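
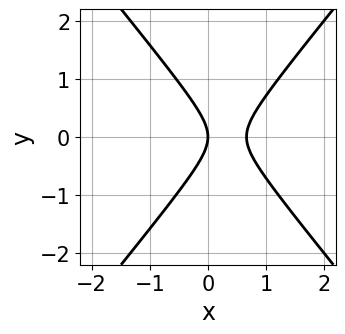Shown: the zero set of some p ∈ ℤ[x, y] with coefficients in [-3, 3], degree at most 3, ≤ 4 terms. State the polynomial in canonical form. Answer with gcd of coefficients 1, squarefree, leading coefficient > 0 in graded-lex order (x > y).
3*x^2 - 2*y^2 - 2*x

(a) Degree: a generic line meets the curve in up to 2 points, so deg p = 2.
(b) Symmetries: it's symmetric under y → −y, forcing even powers of y.
(c) From the axis intercepts and sections: it meets the x-axis at x = 0 (among the integer gridlines); it meets the y-axis at y = 0 (among the integer gridlines).
(d) The integer polynomial consistent with all of this is the stated p.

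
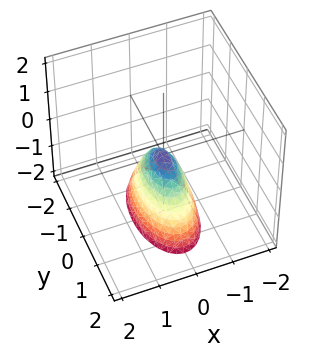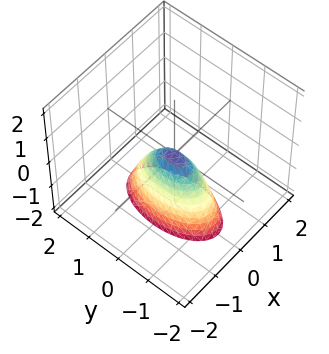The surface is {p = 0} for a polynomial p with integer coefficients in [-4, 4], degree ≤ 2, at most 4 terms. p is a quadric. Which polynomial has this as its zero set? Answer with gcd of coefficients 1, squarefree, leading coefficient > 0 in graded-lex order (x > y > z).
3*x^2 + y^2 + z

The degree is 2 — a single bowl opening along one axis; a quadric.
Symmetries: the y ↦ −y reflection is a symmetry, so y appears only in even powers; it's symmetric under x → −x, forcing even powers of x.
Reading off the gridlines: it meets the x-axis at x = 0 (among the integer gridlines); one z-axis crossing is at z = 0; one y-axis crossing is at y = 0.
Fitting integer coefficients to these (and the overall shape) gives p.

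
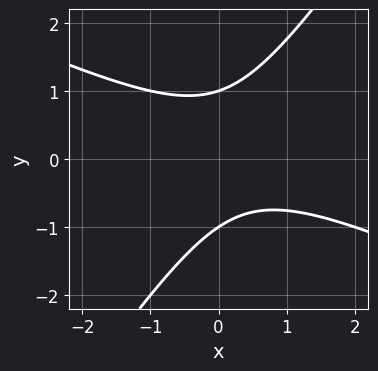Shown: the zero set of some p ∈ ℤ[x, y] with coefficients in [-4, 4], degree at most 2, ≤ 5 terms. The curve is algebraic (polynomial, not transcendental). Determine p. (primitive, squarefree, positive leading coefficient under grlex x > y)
Degree: no degree-1 curve has this shape, so deg p = 2.
Observable constraints: the curve avoids every integer x-axis point in the box; the y-axis gridline crossings are at y ∈ {-1, 1}.
Putting this together gives p.

2*x^2 + 3*x*y - 3*y^2 - x + 3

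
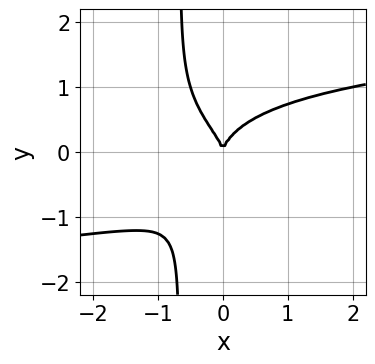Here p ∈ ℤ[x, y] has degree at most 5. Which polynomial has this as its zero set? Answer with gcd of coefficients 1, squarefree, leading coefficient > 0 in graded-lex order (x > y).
Degree: a generic line meets the curve in up to 4 points, so deg p = 4.
From the visible intercepts: it crosses the y-axis at the gridline y = 0; one x-axis crossing is at x = 0.
Matching integer coefficients to the picture gives p.

3*x*y^3 + 2*y^3 - 2*x^2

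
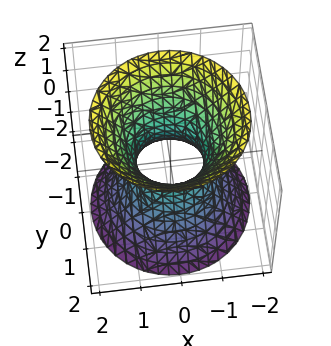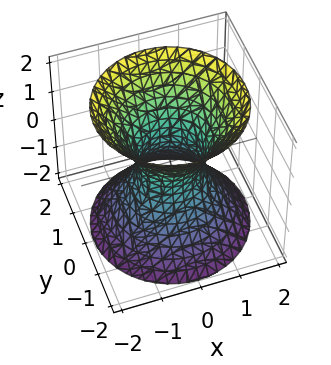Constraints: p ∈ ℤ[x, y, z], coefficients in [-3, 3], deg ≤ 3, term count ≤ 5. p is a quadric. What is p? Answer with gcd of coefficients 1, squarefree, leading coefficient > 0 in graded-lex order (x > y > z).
1. The degree is 2 — an hourglass — one-sheet hyperboloid; a quadric.
2. Symmetries: mirror symmetry z ↦ −z ⇒ only even powers of z; the z-axis is an axis of rotation, so x and y enter only as x² + y².
3. From the axis intercepts and sections: a circular section at z = 1 has radius between 1 and 2; no z-intercept at any integer in the box.
4. Matching integer coefficients to the picture gives p.

3*x^2 + 3*y^2 - 2*z^2 - 2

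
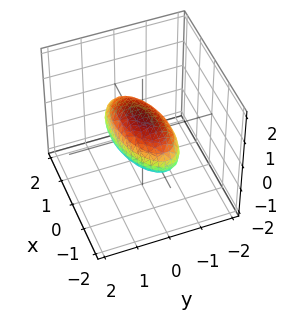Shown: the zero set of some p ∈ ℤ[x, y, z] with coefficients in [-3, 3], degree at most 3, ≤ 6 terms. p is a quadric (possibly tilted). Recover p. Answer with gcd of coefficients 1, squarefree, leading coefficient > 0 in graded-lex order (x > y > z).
x^2 - x*y + 3*y^2 + 3*z^2 - 2

First, the degree is 2 — the shape is more complex than any degree-1 surface.
Finally, putting this together gives p.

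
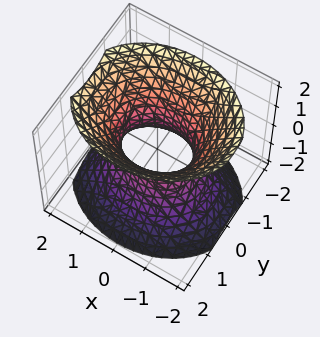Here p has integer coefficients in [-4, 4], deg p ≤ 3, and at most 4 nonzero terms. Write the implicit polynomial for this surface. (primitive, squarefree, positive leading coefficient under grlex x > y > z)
2*x^2 + 3*y^2 - 2*z^2 - 2

First, deg p = 2.
Then, symmetries: it's symmetric under x → −x, forcing even powers of x; the y ↦ −y reflection is a symmetry, so y appears only in even powers; mirror symmetry z ↦ −z ⇒ only even powers of z.
Next, against the integer gridlines: the surface avoids every integer z-axis point in the box; among the integer gridlines, it crosses the x-axis at x ∈ {-1, 1}.
Finally, assembling these constraints gives the stated polynomial.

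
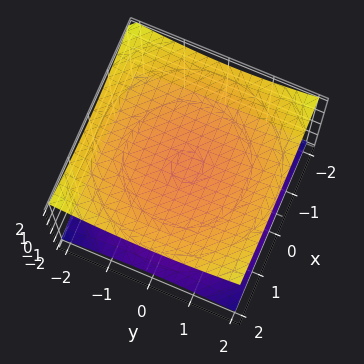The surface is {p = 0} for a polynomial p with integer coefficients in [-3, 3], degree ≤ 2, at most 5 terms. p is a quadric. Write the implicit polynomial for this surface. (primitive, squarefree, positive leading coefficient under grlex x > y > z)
x^2 + y^2 - 3*z^2 + 3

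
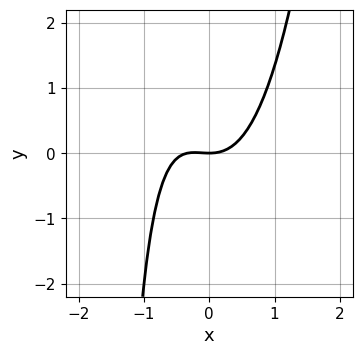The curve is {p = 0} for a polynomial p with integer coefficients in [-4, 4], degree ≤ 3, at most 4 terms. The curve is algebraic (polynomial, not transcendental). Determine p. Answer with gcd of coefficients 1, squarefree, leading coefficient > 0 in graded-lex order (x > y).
3*x^3 + x^2 - x*y - 2*y

1. The degree is 3 — no degree-2 curve has this shape.
2. Checking where it meets the axes: it meets the x-axis at x = 0 (among the integer gridlines); one y-axis crossing is at y = 0.
3. The integer polynomial consistent with all of this is the stated p.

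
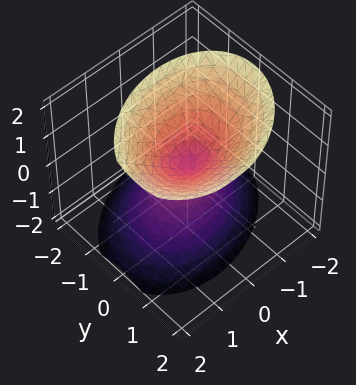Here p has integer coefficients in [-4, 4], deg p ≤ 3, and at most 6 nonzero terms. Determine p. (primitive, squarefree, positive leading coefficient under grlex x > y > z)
First, the picture has 2 separate pieces. They look like related sheets of one shape, so recover p as a whole.
Next, the degree is 2 — the shape is more complex than any degree-1 surface.
Then, from the visible intercepts: it meets the x-axis at x = 0 (among the integer gridlines); it meets the z-axis at z = 0 (among the integer gridlines).
Finally, fitting integer coefficients to these (and the overall shape) gives p.

2*x^2 - x*y + 3*y^2 - y*z - 2*z^2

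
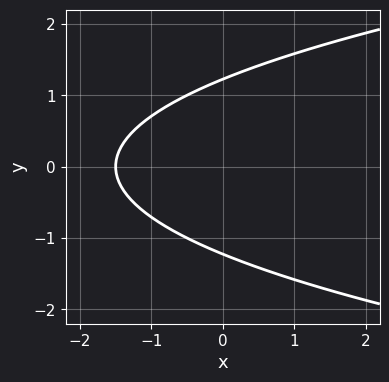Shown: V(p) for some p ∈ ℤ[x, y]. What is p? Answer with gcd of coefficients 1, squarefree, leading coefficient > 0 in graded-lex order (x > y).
First, deg p = 2.
Then, symmetries: it's symmetric under y → −y, forcing even powers of y.
Finally, these observations pin down the coefficients.

2*y^2 - 2*x - 3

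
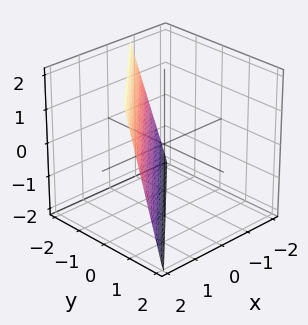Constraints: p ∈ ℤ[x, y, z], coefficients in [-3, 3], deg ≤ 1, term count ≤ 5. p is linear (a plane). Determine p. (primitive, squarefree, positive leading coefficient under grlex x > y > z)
1. The degree is 1 — every cross-section is a straight line — this is a plane.
2. Checking where it meets the axes: it crosses the z-axis at the gridline z = -2.
3. Fitting integer coefficients to these (and the overall shape) gives p.

3*x - 3*y - z - 2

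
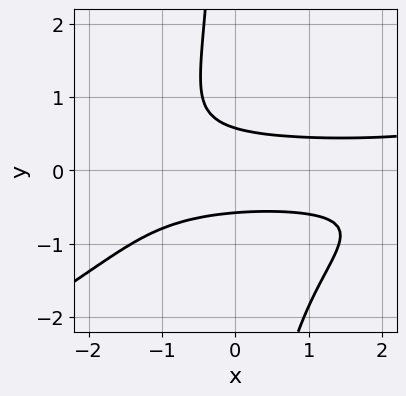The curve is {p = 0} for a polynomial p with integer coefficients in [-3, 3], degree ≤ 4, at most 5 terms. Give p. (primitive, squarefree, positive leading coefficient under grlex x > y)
First, the degree is 4 — the shape is more complex than any degree-3 curve.
Next, against the integer gridlines: it misses every integer gridline on the x-axis.
Finally, assembling these constraints gives the stated polynomial.

x^2*y^2 - 2*x*y^3 - 2*x*y^2 - 3*y^2 + 1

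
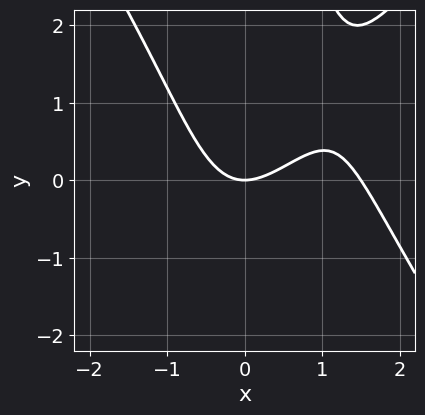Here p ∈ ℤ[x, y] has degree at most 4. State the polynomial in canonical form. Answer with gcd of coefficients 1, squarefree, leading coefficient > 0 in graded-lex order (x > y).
(a) The degree is 3 — the shape is more complex than any degree-2 curve.
(b) Checking where it meets the axes: it meets the x-axis at x = 0 (among the integer gridlines); it meets the y-axis at y = 0 (among the integer gridlines).
(c) Matching integer coefficients to the picture gives p.

2*x^3 - x*y^2 - 3*x^2 + 3*y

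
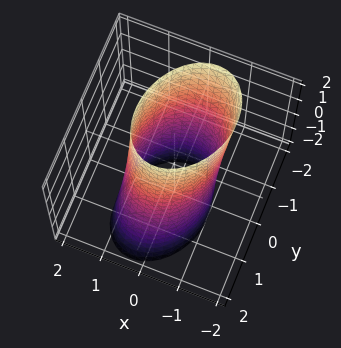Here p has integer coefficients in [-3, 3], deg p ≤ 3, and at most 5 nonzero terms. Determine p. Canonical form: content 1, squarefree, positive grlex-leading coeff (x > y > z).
3*x^2 - x*y + 2*y^2 + y*z - 3

The degree is 2 — the shape is more complex than any degree-1 surface.
From the axis intercepts and sections: it misses every integer gridline on the z-axis; among the integer gridlines, it crosses the x-axis at x ∈ {-1, 1}.
Matching integer coefficients to the picture gives p.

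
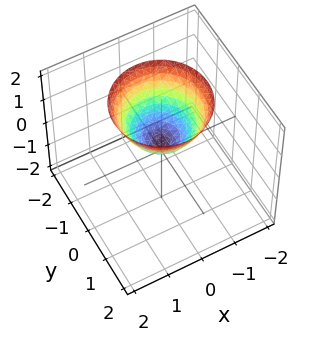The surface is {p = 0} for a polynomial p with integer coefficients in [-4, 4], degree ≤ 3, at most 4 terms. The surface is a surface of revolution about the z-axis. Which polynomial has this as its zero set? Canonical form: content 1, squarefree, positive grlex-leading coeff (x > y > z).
(a) deg p = 2. The shape is more complex than any degree-1 surface.
(b) Symmetry: the surface is invariant under rotation about z: p = q(x² + y², z).
(c) Observable constraints: the surface avoids every integer x-axis point in the box; a circular section at z = 1 has radius between 0 and 1.
(d) Assembling these constraints gives the stated polynomial.

3*x^2 + 3*y^2 - 3*z + 1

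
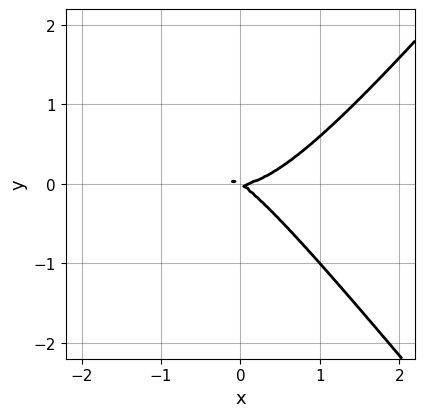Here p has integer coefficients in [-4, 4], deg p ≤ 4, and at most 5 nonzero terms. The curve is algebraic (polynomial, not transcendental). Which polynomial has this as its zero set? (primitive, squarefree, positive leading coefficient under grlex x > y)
First, the degree is 3 — the shape is more complex than any degree-2 curve.
Then, from the visible intercepts: it meets the y-axis at y = 0 (among the integer gridlines); it crosses the x-axis at the gridline x = 0.
Finally, solving for integer coefficients yields p as stated.

3*x^3 - 2*x*y^2 - 2*x*y - 3*y^2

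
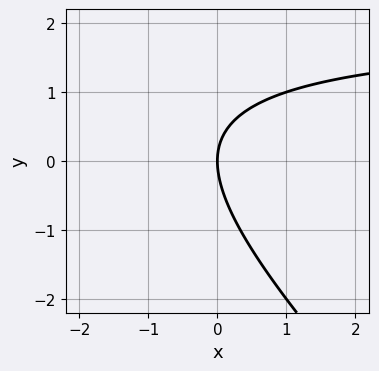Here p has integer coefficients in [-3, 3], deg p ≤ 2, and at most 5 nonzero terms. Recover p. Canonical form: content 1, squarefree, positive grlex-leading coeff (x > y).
1. Degree: no degree-1 curve has this shape, so deg p = 2.
2. Against the integer gridlines: one y-axis crossing is at y = 0; it crosses the x-axis at the gridline x = 0.
3. The integer polynomial consistent with all of this is the stated p.

x*y + y^2 - 2*x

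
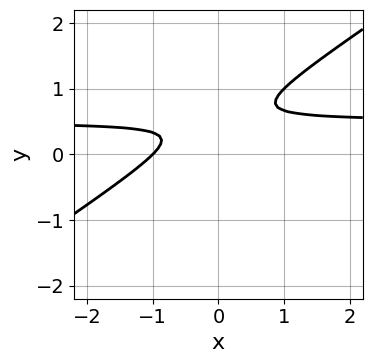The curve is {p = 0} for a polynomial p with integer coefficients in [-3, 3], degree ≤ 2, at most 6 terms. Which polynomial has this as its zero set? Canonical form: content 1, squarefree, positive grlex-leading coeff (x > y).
2*x*y - 3*y^2 - x + 3*y - 1

1. deg p = 2.
2. Checking where it meets the axes: it misses every integer gridline on the y-axis; it crosses the x-axis at the gridline x = -1.
3. Fitting integer coefficients to these (and the overall shape) gives p.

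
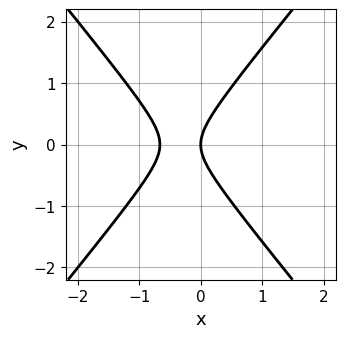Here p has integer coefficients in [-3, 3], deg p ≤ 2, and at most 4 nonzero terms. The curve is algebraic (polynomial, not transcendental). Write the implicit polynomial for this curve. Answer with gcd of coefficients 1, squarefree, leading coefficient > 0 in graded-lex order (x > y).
3*x^2 - 2*y^2 + 2*x

1. Degree: a generic line meets the curve in up to 2 points, so deg p = 2.
2. Symmetries: the y ↦ −y reflection is a symmetry, so y appears only in even powers.
3. Checking where it meets the axes: it crosses the x-axis at the gridline x = 0; it meets the y-axis at y = 0 (among the integer gridlines).
4. Putting this together gives p.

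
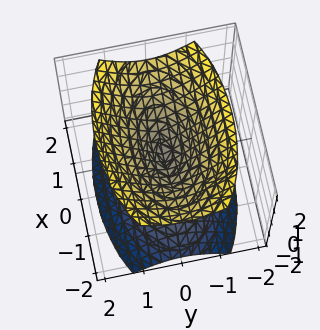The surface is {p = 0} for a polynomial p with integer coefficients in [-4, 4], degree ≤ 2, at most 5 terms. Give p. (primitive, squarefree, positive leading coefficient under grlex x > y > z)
x^2 + 3*y^2 - 2*z^2

(a) The picture has 2 separate pieces. Treating them together as one polynomial.
(b) The degree is 2 — two nappes meeting at a single point; a quadric.
(c) Symmetries: the x ↦ −x reflection is a symmetry, so x appears only in even powers; mirror symmetry y ↦ −y ⇒ only even powers of y; the z ↦ −z reflection is a symmetry, so z appears only in even powers.
(d) Against the integer gridlines: it meets the z-axis at z = 0 (among the integer gridlines); one x-axis crossing is at x = 0.
(e) Solving for integer coefficients yields p as stated.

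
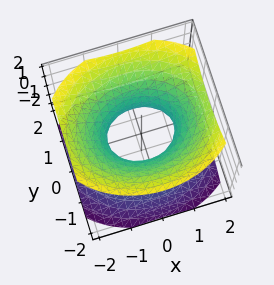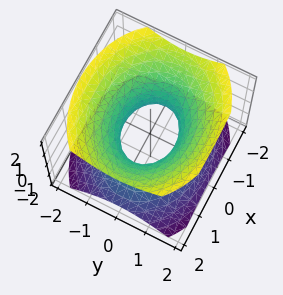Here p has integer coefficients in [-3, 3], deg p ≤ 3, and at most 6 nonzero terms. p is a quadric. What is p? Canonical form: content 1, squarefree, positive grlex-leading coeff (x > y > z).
First, the degree is 2 — an hourglass — one-sheet hyperboloid; a quadric.
Next, symmetries: it's symmetric under z → −z, forcing even powers of z; it's symmetric under x → −x, forcing even powers of x; it's symmetric under y → −y, forcing even powers of y.
Then, from the axis intercepts and sections: the surface avoids every integer z-axis point in the box; among the integer gridlines, it crosses the x-axis at x ∈ {-1, 1}.
Finally, the integer polynomial consistent with all of this is the stated p.

2*x^2 + 3*y^2 - 3*z^2 - 2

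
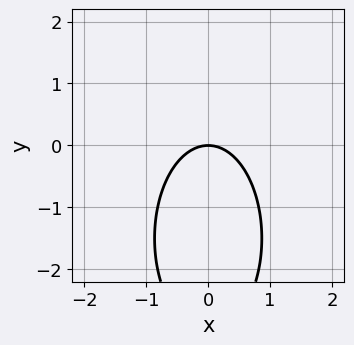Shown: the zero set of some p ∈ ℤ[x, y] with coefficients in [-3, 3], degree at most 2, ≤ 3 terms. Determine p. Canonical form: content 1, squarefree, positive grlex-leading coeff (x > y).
First, the degree is 2 — no degree-1 curve has this shape.
Next, symmetries: it's symmetric under x → −x, forcing even powers of x.
Then, reading off the gridlines: one x-axis crossing is at x = 0; it meets the y-axis at y = 0 (among the integer gridlines).
Finally, putting this together gives p.

3*x^2 + y^2 + 3*y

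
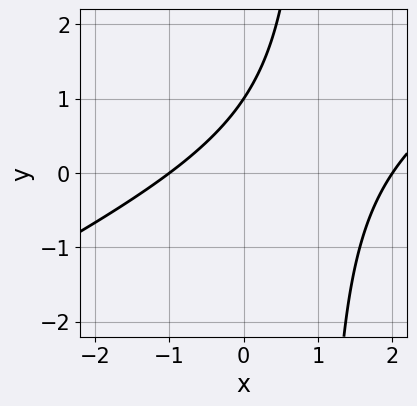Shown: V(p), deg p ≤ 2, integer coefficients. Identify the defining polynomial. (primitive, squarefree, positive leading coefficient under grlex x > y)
First, the degree is 2 — the shape is more complex than any degree-1 curve.
Next, from the visible intercepts: among the integer gridlines, it crosses the x-axis at x ∈ {-1, 2}; one y-axis crossing is at y = 1.
Finally, assembling these constraints gives the stated polynomial.

x^2 - 2*x*y - x + 2*y - 2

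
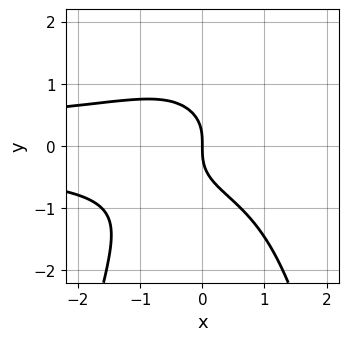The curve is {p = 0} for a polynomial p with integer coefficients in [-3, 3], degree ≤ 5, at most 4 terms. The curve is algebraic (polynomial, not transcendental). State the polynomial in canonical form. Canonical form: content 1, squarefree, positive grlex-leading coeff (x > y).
x^2*y^2 + y^3 + x

Degree: a generic line meets the curve in up to 4 points, so deg p = 4.
Observable constraints: it crosses the x-axis at the gridline x = 0; it meets the y-axis at y = 0 (among the integer gridlines).
Assembling these constraints gives the stated polynomial.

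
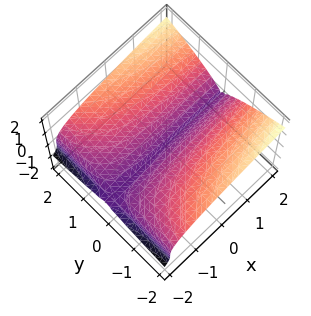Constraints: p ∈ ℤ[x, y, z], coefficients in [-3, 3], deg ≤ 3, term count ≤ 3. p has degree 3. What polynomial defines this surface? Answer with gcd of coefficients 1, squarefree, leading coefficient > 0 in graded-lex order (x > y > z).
First, the degree is 3 — no degree-2 surface has this shape.
Next, from the visible intercepts: every point of the x-axis in the box is on the surface; one z-axis crossing is at z = 0.
Finally, putting this together gives p.

x*y^2 - 3*z^3 + 2*y^2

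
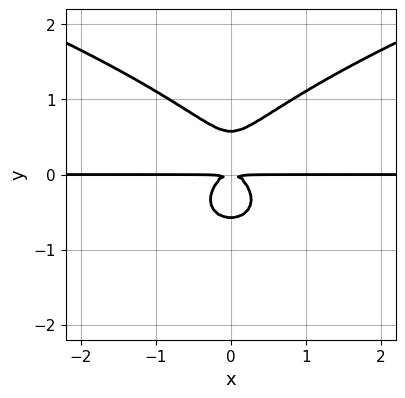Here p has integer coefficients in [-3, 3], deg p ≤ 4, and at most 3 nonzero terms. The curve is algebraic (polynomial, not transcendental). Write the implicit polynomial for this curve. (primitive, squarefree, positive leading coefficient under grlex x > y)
3*y^4 - 3*x^2*y - y^2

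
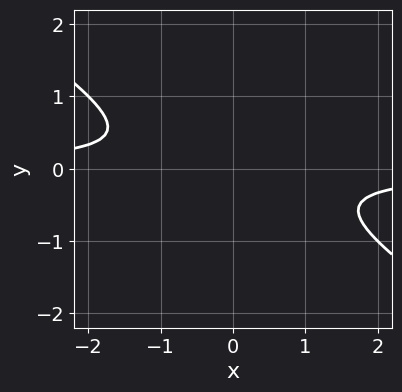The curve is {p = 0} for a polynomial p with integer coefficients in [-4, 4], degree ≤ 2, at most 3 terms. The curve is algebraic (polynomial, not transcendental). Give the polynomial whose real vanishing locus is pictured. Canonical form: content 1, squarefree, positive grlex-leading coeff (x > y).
2*x*y + 3*y^2 + 1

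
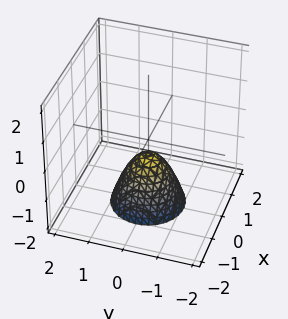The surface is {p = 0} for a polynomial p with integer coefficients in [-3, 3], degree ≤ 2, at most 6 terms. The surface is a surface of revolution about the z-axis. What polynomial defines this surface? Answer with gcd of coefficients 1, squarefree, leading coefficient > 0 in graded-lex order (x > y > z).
Degree: a generic line meets the surface in up to 2 points, so deg p = 2.
Symmetries: rotational symmetry about the z-axis ⇒ p depends on x, y only through x² + y².
From the visible intercepts: the surface avoids every integer x-axis point in the box; it misses every integer gridline on the y-axis.
Assembling these constraints gives the stated polynomial.

3*x^2 + 3*y^2 + 2*z + 1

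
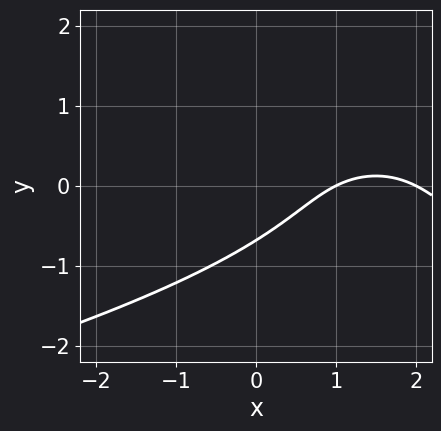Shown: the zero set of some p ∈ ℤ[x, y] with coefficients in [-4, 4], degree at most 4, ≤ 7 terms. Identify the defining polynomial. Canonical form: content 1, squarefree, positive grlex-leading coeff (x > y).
deg p = 3. The shape is more complex than any degree-2 curve.
Observable constraints: among the integer gridlines, it crosses the x-axis at x ∈ {1, 2}.
Assembling these constraints gives the stated polynomial.

2*y^3 + x^2 - 3*x + 2*y + 2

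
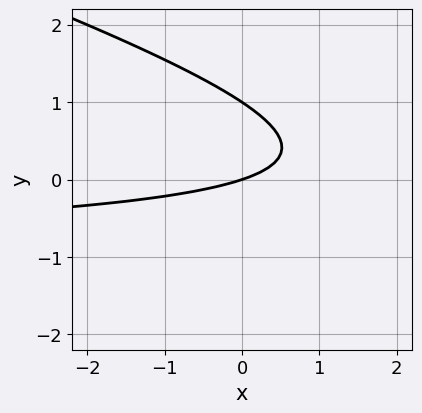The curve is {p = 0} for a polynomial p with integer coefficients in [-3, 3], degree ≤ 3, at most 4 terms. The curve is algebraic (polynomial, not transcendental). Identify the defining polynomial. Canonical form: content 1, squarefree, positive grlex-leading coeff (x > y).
First, degree: no degree-1 curve has this shape, so deg p = 2.
Then, reading off the gridlines: it crosses the x-axis at the gridline x = 0; the y-axis gridline crossings are at y ∈ {0, 1}.
Finally, the integer polynomial consistent with all of this is the stated p.

x*y + 3*y^2 + x - 3*y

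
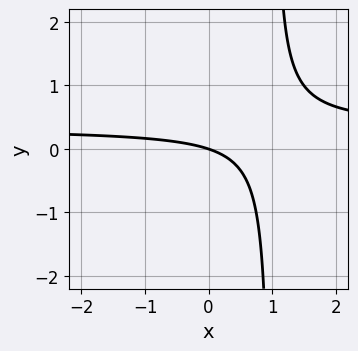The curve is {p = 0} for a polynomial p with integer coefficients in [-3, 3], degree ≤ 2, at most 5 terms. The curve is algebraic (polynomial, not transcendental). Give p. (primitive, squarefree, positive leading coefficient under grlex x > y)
(a) The degree is 2 — the shape is more complex than any degree-1 curve.
(b) Checking where it meets the axes: one x-axis crossing is at x = 0; one y-axis crossing is at y = 0.
(c) The integer polynomial consistent with all of this is the stated p.

3*x*y - x - 3*y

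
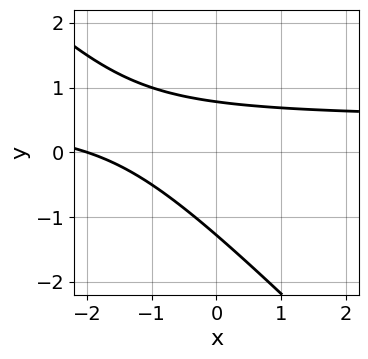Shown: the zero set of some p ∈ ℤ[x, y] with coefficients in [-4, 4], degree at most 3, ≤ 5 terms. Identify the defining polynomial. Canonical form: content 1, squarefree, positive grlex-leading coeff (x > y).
First, the degree is 2 — no degree-1 curve has this shape.
Next, reading off the gridlines: it crosses the x-axis at the gridline x = -2.
Finally, these observations pin down the coefficients.

2*x*y + 2*y^2 - x + y - 2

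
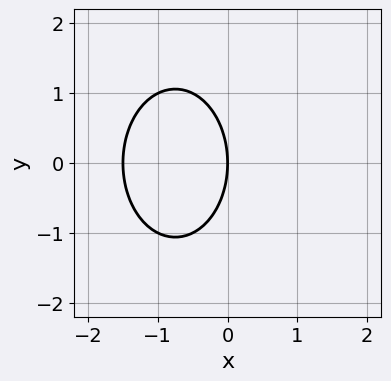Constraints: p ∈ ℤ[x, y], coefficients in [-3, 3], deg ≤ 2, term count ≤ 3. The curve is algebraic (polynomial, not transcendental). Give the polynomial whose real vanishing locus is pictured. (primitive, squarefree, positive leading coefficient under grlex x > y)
2*x^2 + y^2 + 3*x

1. deg p = 2. The shape is more complex than any degree-1 curve.
2. Symmetries: it's symmetric under y → −y, forcing even powers of y.
3. Against the integer gridlines: it crosses the x-axis at the gridline x = 0; it crosses the y-axis at the gridline y = 0.
4. The integer polynomial consistent with all of this is the stated p.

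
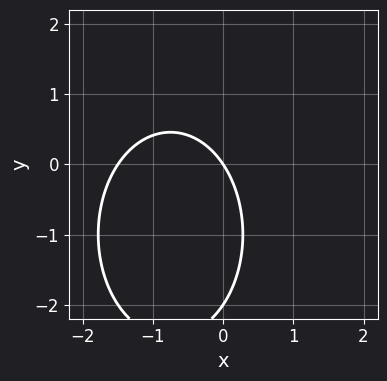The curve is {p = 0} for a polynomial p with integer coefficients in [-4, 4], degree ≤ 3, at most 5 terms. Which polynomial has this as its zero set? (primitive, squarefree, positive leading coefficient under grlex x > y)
First, deg p = 2. A generic line meets the curve in up to 2 points.
Next, checking where it meets the axes: one x-axis crossing is at x = 0; the y-axis gridline crossings are at y ∈ {-2, 0}.
Finally, together with the visible shape, these determine p as stated.

2*x^2 + y^2 + 3*x + 2*y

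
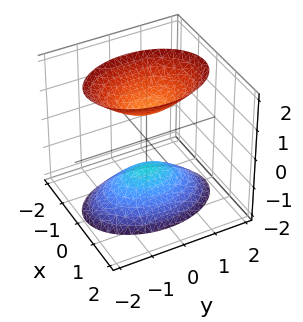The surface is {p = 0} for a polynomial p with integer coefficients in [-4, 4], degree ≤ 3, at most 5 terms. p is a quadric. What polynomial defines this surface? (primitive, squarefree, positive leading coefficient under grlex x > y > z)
2*x^2 + y^2 - z^2 + 1

1. The picture has 2 separate pieces.
2. Degree: two separate bowl-shaped sheets opening away from each other; a quadric, so deg p = 2.
3. Symmetries: mirror symmetry x ↦ −x ⇒ only even powers of x; it's symmetric under y → −y, forcing even powers of y; it's symmetric under z → −z, forcing even powers of z.
4. Checking where it meets the axes: it misses every integer gridline on the y-axis; the surface avoids every integer x-axis point in the box; the z-axis gridline crossings are at z ∈ {-1, 1}.
5. Fitting integer coefficients to these (and the overall shape) gives p.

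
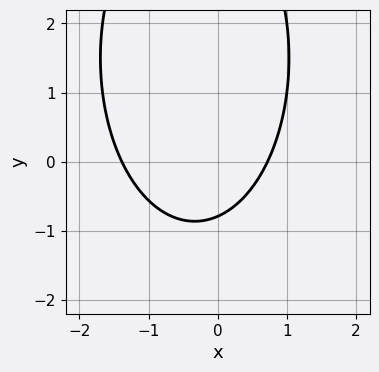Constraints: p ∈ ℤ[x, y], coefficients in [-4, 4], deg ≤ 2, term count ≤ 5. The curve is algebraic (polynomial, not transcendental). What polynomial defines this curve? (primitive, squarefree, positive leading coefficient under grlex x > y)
3*x^2 + y^2 + 2*x - 3*y - 3

(a) The degree is 2 — a generic line meets the curve in up to 2 points.
(b) Solving for integer coefficients yields p as stated.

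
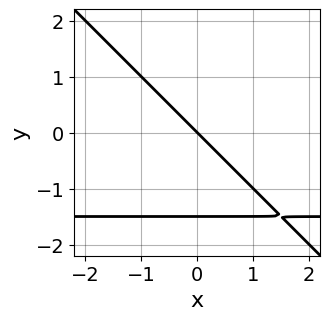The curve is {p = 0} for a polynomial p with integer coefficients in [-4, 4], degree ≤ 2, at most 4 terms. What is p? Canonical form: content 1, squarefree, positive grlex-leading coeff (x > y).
2*x*y + 2*y^2 + 3*x + 3*y

1. deg p = 2. No degree-1 curve has this shape.
2. From the axis intercepts and sections: it crosses the y-axis at the gridline y = 0; it meets the x-axis at x = 0 (among the integer gridlines).
3. Solving for integer coefficients yields p as stated.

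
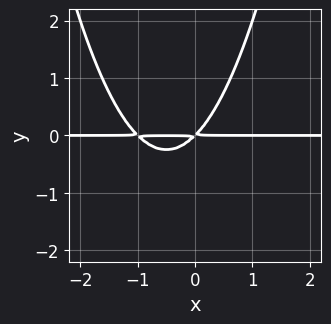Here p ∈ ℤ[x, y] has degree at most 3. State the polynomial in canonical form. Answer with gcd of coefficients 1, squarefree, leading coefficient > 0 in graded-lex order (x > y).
The degree is 3 — no degree-2 curve has this shape.
Observable constraints: the visible x-axis segment lies entirely on the curve.
Matching integer coefficients to the picture gives p.

x^2*y + x*y - y^2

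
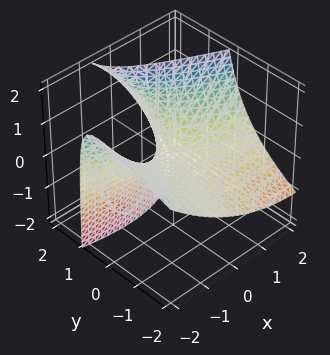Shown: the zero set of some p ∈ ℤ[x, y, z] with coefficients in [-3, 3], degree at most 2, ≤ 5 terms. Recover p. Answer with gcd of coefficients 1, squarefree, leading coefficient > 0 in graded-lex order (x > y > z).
x^2 + 2*x*y - y^2 + 3*y*z - 3*z

(a) The degree is 2 — no degree-1 surface has this shape.
(b) Against the integer gridlines: one y-axis crossing is at y = 0; it meets the z-axis at z = 0 (among the integer gridlines).
(c) Putting this together gives p.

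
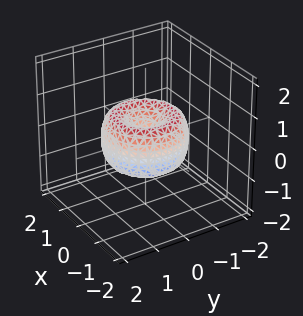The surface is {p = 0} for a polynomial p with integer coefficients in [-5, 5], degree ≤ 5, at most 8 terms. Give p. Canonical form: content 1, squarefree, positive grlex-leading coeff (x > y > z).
2*x^4 + 4*x^2*y^2 + 2*y^4 - 3*x^2 - 3*y^2 + 2*z^2

deg p = 4.
Symmetries: the z-axis is an axis of rotation, so x and y enter only as x² + y².
Reading off the gridlines: it crosses the x-axis at the gridline x = 0; it crosses the z-axis at the gridline z = 0.
Together with the visible shape, these determine p as stated.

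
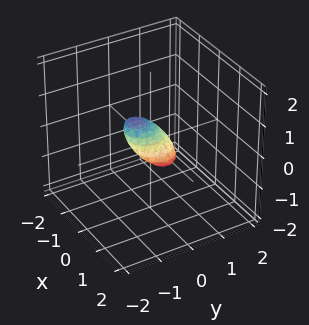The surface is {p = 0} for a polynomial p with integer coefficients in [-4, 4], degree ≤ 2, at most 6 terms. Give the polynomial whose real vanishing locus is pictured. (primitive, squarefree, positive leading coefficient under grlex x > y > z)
3*x^2 + 2*x*z + 3*y^2 + 3*y*z + 3*z^2 - 1

First, degree: a generic line meets the surface in up to 2 points, so deg p = 2.
Finally, the integer polynomial consistent with all of this is the stated p.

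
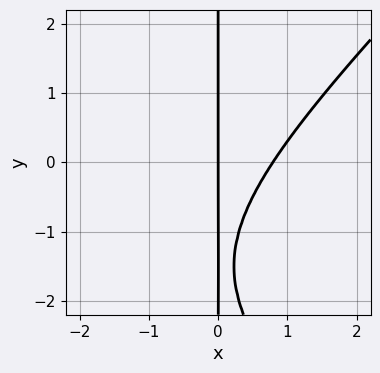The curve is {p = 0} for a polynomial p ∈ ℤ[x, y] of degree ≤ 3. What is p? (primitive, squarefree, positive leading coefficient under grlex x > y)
(a) deg p = 3. No degree-2 curve has this shape.
(b) Against the integer gridlines: every point of the y-axis in the box is on the curve; it meets the x-axis at x = 0 (among the integer gridlines).
(c) Solving for integer coefficients yields p as stated.

x^3 - x*y^2 + 3*x^2 - 3*x*y - 3*x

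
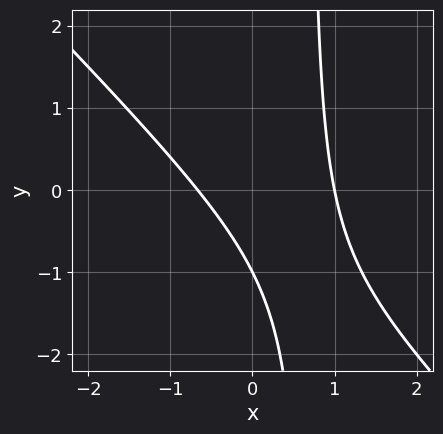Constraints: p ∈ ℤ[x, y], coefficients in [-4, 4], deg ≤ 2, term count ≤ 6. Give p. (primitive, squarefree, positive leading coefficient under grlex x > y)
3*x^2 + 3*x*y - x - 2*y - 2

First, degree: a generic line meets the curve in up to 2 points, so deg p = 2.
Next, reading off the gridlines: it crosses the y-axis at the gridline y = -1; it crosses the x-axis at the gridline x = 1.
Finally, together with the visible shape, these determine p as stated.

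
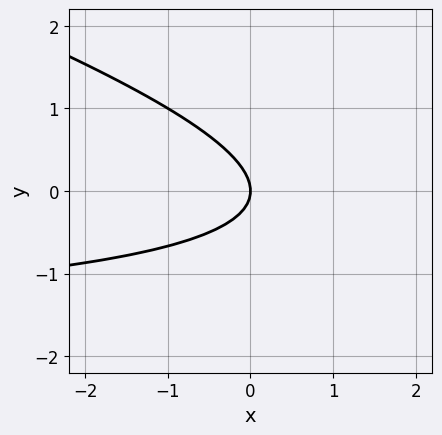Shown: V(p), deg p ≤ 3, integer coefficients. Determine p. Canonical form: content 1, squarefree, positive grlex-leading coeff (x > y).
deg p = 2.
From the axis intercepts and sections: it crosses the y-axis at the gridline y = 0; it crosses the x-axis at the gridline x = 0.
The integer polynomial consistent with all of this is the stated p.

x*y + 3*y^2 + 2*x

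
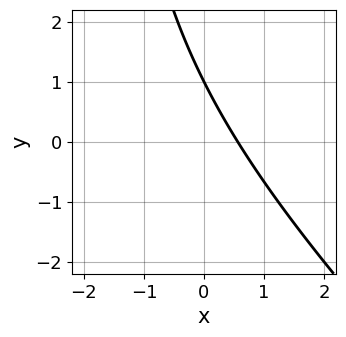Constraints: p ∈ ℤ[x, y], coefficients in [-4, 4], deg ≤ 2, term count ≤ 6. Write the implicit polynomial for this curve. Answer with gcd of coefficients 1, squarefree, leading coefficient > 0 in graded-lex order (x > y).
First, the degree is 2 — a generic line meets the curve in up to 2 points.
Then, from the visible intercepts: it meets the y-axis at y = 1 (among the integer gridlines).
Finally, matching integer coefficients to the picture gives p.

x^2 + x*y + 3*x + 2*y - 2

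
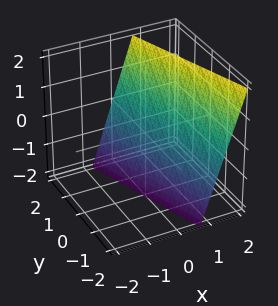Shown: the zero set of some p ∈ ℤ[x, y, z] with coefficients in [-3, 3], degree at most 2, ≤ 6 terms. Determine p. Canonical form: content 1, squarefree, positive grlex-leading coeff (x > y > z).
3*x + y - z - 2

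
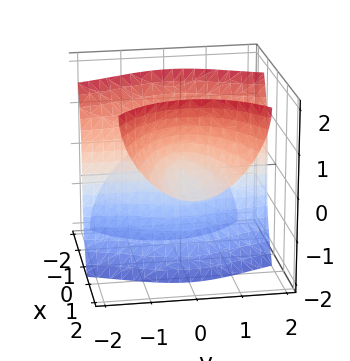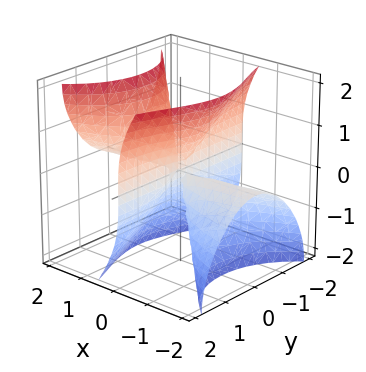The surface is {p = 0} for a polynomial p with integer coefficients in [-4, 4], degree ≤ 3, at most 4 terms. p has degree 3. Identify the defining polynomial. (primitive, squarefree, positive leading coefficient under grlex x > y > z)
1. The picture has 2 separate pieces. Treating them together as one polynomial.
2. Degree: the shape is more complex than any degree-2 surface, so deg p = 3.
3. Reading off the gridlines: the visible x-axis segment lies entirely on the surface; the visible y-axis segment lies entirely on the surface; one z-axis crossing is at z = 0.
4. Matching integer coefficients to the picture gives p.

3*x^2*z - 3*x*y^2 - z^3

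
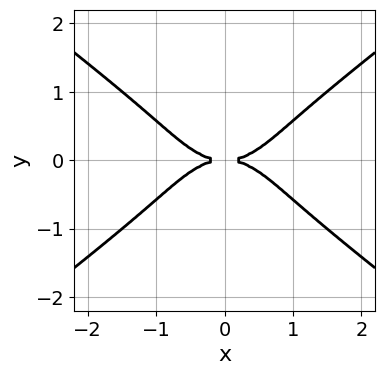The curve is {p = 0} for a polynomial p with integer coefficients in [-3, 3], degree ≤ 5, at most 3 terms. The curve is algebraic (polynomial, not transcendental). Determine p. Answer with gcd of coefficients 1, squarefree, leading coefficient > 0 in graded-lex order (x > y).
x^4 - 3*y^4 - 2*y^2

(a) The degree is 4 — a generic line meets the curve in up to 4 points.
(b) Symmetries: mirror symmetry x ↦ −x ⇒ only even powers of x; it's symmetric under y → −y, forcing even powers of y.
(c) Against the integer gridlines: it crosses the y-axis at the gridline y = 0; one x-axis crossing is at x = 0.
(d) Putting this together gives p.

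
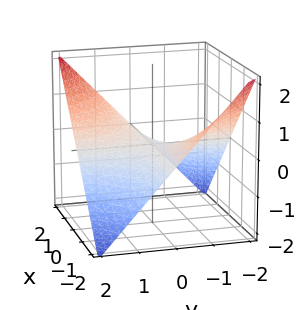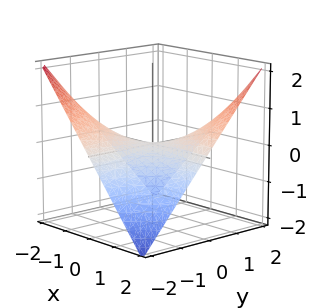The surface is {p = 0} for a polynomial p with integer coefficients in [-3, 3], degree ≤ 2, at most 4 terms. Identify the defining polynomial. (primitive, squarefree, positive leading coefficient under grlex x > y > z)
1. deg p = 2. A saddle surface; a quadric.
2. Against the integer gridlines: one z-axis crossing is at z = 0; the visible x-axis segment lies entirely on the surface; every point of the y-axis in the box is on the surface.
3. Solving for integer coefficients yields p as stated.

x*y - 2*z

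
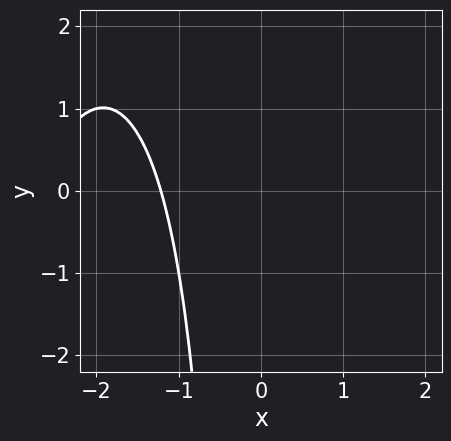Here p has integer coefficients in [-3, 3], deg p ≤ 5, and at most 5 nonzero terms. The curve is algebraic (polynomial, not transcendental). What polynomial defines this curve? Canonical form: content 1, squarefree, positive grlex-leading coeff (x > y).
First, degree: a generic line meets the curve in up to 4 points, so deg p = 4.
Then, against the integer gridlines: the curve avoids every integer y-axis point in the box.
Finally, solving for integer coefficients yields p as stated.

x^4 + 3*x^3 + x^2*y - x + 2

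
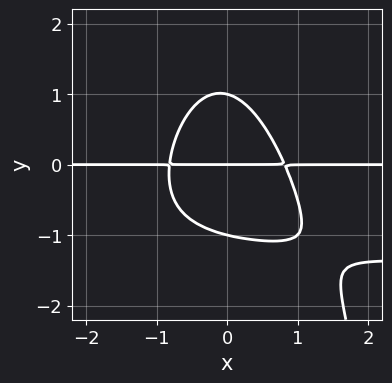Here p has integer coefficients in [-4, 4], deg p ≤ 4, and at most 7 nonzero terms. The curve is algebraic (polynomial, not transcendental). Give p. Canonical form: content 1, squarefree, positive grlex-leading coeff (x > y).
(a) The degree is 4 — no degree-3 curve has this shape.
(b) Reading off the gridlines: the y-axis gridline crossings are at y ∈ {-1, 0, 1}; the visible x-axis segment lies entirely on the curve.
(c) Matching integer coefficients to the picture gives p.

2*x^2*y^2 + 3*x^2*y + x*y^2 + 2*y^3 - 2*y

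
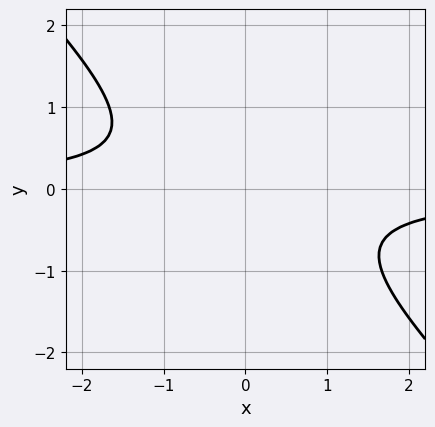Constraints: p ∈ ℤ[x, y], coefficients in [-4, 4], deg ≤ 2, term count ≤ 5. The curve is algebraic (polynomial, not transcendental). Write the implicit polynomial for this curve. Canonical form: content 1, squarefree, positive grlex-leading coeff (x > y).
3*x*y + 3*y^2 + 2

The degree is 2 — a generic line meets the curve in up to 2 points.
Reading off the gridlines: it misses every integer gridline on the x-axis; it misses every integer gridline on the y-axis.
Assembling these constraints gives the stated polynomial.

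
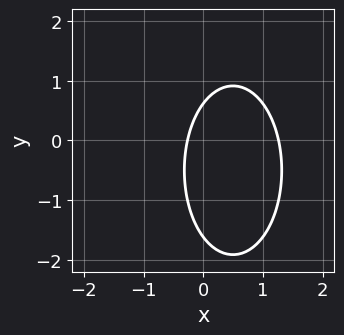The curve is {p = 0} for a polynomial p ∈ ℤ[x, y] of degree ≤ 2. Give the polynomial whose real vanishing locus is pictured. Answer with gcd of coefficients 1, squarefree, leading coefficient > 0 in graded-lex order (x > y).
3*x^2 + y^2 - 3*x + y - 1

deg p = 2. A generic line meets the curve in up to 2 points.
The integer polynomial consistent with all of this is the stated p.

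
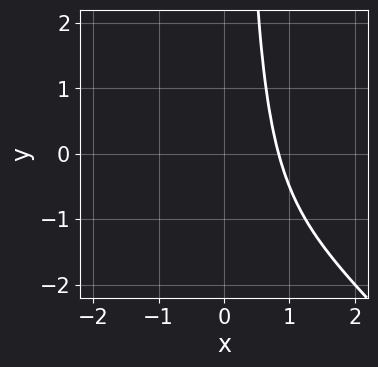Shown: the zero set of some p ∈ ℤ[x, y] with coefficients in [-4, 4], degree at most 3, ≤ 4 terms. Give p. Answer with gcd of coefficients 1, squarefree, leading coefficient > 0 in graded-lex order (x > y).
2*x^3 + 2*x^2*y + x - 2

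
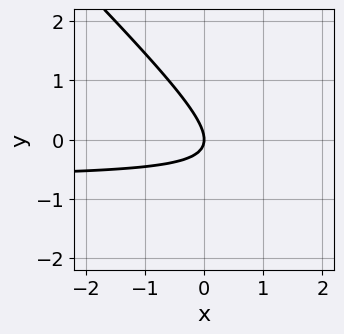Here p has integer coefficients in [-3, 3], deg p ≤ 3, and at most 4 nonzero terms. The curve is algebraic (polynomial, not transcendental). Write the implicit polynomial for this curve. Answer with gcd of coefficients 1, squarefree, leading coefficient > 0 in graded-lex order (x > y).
(a) deg p = 2. The shape is more complex than any degree-1 curve.
(b) Observable constraints: it crosses the x-axis at the gridline x = 0; one y-axis crossing is at y = 0.
(c) The integer polynomial consistent with all of this is the stated p.

3*x*y + 3*y^2 + 2*x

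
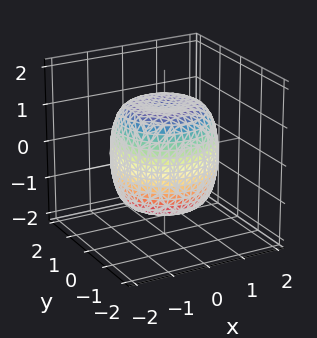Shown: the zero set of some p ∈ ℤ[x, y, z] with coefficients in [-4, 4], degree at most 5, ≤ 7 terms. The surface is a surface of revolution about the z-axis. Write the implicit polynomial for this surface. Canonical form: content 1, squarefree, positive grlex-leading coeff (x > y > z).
2*x^4 + 4*x^2*y^2 + 2*y^4 - 2*x^2 - 2*y^2 + 2*z^2 - 3

(a) Degree: the shape is more complex than any degree-3 surface, so deg p = 4.
(b) By symmetry, the surface is invariant under rotation about z: p = q(x² + y², z).
(c) From the visible intercepts: a circular section at z = -1 has radius between 1 and 2.
(d) Together with the visible shape, these determine p as stated.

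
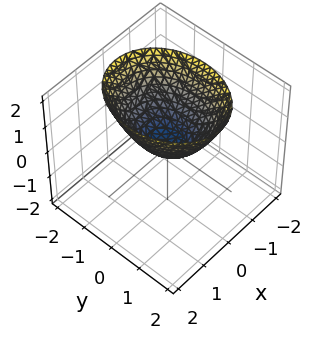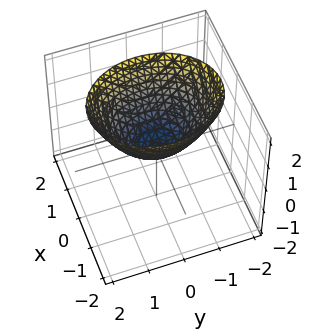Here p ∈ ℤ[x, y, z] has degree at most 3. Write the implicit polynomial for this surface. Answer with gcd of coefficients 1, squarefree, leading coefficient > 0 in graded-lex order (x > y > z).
First, the degree is 2 — a single bowl opening along one axis; a quadric.
Next, symmetries: the x ↦ −x reflection is a symmetry, so x appears only in even powers; mirror symmetry y ↦ −y ⇒ only even powers of y.
Next, checking where it meets the axes: one x-axis crossing is at x = 0; it crosses the z-axis at the gridline z = 0.
Finally, these observations pin down the coefficients.

3*x^2 + 2*y^2 - 3*z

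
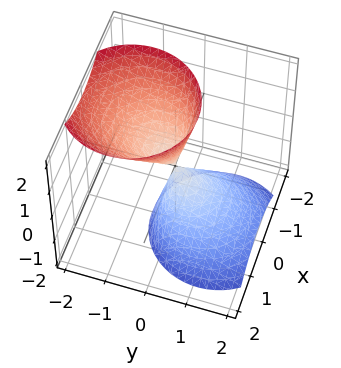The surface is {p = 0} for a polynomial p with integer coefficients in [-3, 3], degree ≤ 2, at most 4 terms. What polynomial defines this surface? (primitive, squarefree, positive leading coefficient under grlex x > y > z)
3*x^2 + 3*y^2 + 3*y*z - z^2

(a) I count 2 distinct pieces. They look like related sheets of one shape, so recover p as a whole.
(b) deg p = 2. A generic line meets the surface in up to 2 points.
(c) From the axis intercepts and sections: it meets the y-axis at y = 0 (among the integer gridlines); one z-axis crossing is at z = 0; one x-axis crossing is at x = 0.
(d) These observations pin down the coefficients.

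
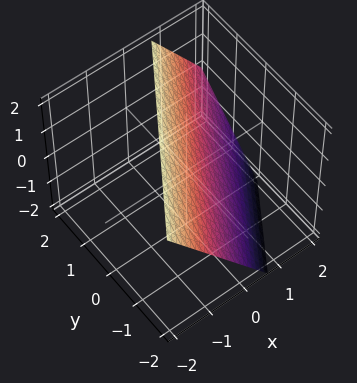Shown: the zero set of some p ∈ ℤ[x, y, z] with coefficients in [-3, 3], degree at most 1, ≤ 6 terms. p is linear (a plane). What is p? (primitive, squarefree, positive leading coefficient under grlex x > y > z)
3*x - 2*y + 2*z - 2

1. deg p = 1. Every cross-section is a straight line — this is a plane.
2. Observable constraints: it crosses the y-axis at the gridline y = -1; one z-axis crossing is at z = 1.
3. Assembling these constraints gives the stated polynomial.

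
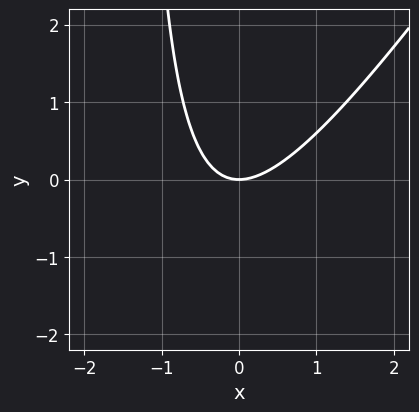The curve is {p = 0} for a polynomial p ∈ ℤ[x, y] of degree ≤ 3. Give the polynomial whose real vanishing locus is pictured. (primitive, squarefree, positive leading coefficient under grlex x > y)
3*x^2 - 2*x*y - 3*y

(a) Degree: no degree-1 curve has this shape, so deg p = 2.
(b) Reading off the gridlines: it crosses the x-axis at the gridline x = 0; it meets the y-axis at y = 0 (among the integer gridlines).
(c) Matching integer coefficients to the picture gives p.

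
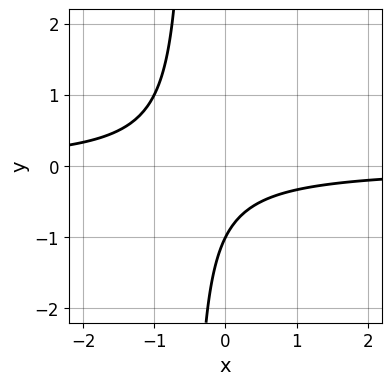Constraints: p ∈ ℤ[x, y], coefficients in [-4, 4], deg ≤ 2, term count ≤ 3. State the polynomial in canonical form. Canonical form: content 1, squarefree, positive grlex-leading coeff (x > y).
The degree is 2 — no degree-1 curve has this shape.
From the axis intercepts and sections: the curve avoids every integer x-axis point in the box; one y-axis crossing is at y = -1.
Solving for integer coefficients yields p as stated.

2*x*y + y + 1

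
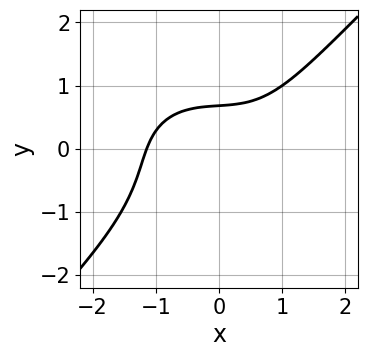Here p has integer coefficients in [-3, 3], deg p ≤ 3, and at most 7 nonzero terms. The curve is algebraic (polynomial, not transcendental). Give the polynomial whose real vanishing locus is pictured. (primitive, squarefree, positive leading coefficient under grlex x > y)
(a) The degree is 3 — a generic line meets the curve in up to 3 points.
(b) Solving for integer coefficients yields p as stated.

2*x^3 + x*y^2 - 3*y^3 - 3*y + 3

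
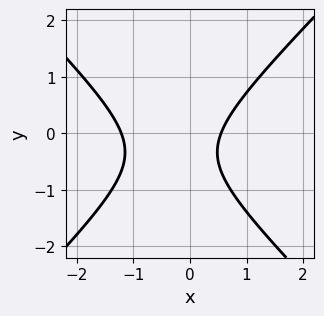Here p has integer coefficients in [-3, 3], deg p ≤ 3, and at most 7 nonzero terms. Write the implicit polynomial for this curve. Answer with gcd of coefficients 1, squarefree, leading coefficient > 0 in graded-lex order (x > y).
3*x^2 - 3*y^2 + 2*x - 2*y - 2

1. Degree: no degree-1 curve has this shape, so deg p = 2.
2. Reading off the gridlines: no y-intercept at any integer in the box.
3. Matching integer coefficients to the picture gives p.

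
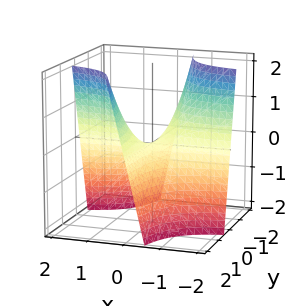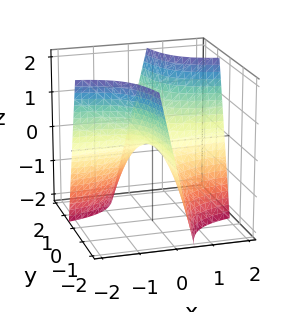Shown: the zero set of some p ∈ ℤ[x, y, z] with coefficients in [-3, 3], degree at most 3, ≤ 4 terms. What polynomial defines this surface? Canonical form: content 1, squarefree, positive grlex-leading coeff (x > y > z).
2*x*y - z

First, the degree is 2 — no degree-1 surface has this shape.
Then, observable constraints: every point of the x-axis in the box is on the surface; it meets the z-axis at z = 0 (among the integer gridlines); every point of the y-axis in the box is on the surface.
Finally, assembling these constraints gives the stated polynomial.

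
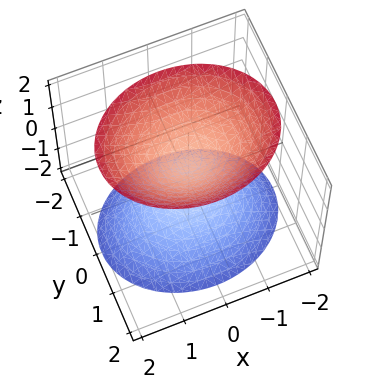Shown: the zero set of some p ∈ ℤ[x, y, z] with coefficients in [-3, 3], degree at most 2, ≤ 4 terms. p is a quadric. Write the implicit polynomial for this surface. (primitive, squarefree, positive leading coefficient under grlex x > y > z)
First, the picture has 2 separate pieces.
Next, deg p = 2.
Then, symmetries: it's symmetric under x → −x, forcing even powers of x; it's symmetric under y → −y, forcing even powers of y; the z ↦ −z reflection is a symmetry, so z appears only in even powers.
Then, checking where it meets the axes: it misses every integer gridline on the y-axis; it misses every integer gridline on the x-axis.
Finally, fitting integer coefficients to these (and the overall shape) gives p.

2*x^2 + 3*y^2 - 2*z^2 + 1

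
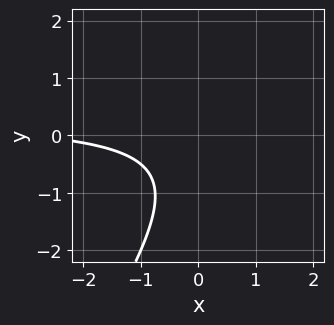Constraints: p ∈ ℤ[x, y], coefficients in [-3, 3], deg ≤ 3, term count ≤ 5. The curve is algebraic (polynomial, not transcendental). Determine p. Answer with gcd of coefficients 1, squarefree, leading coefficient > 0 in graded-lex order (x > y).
(a) deg p = 2. No degree-1 curve has this shape.
(b) From the axis intercepts and sections: the curve avoids every integer x-axis point in the box; no y-intercept at any integer in the box.
(c) These observations pin down the coefficients.

3*x*y - 2*y^2 - x - 2*y - 3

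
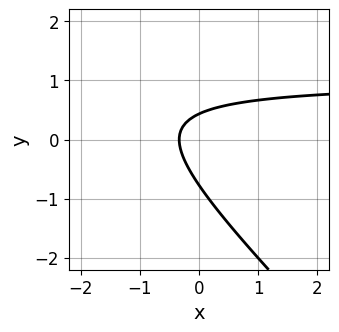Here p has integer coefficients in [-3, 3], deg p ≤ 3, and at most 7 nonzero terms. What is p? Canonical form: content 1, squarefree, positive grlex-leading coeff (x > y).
3*x*y + 3*y^2 - 3*x + y - 1

1. deg p = 2. A generic line meets the curve in up to 2 points.
2. Putting this together gives p.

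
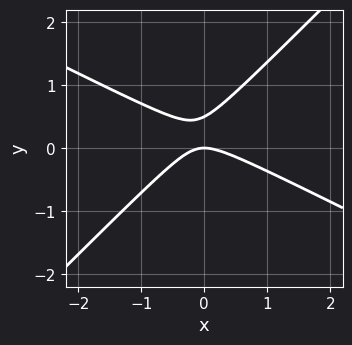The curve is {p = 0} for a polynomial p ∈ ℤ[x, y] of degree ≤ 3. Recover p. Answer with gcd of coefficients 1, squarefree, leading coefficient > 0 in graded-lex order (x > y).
Degree: the shape is more complex than any degree-1 curve, so deg p = 2.
From the axis intercepts and sections: it crosses the x-axis at the gridline x = 0; it crosses the y-axis at the gridline y = 0.
Matching integer coefficients to the picture gives p.

x^2 + x*y - 2*y^2 + y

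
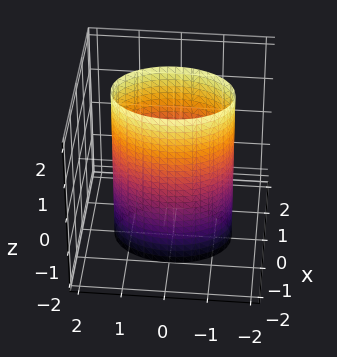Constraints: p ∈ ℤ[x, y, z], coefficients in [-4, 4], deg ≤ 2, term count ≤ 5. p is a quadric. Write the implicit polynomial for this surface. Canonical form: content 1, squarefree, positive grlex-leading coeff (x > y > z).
First, the degree is 2 — a cylinder; a quadric.
Then, symmetries: mirror symmetry z ↦ −z ⇒ only even powers of z; mirror symmetry x ↦ −x ⇒ only even powers of x; mirror symmetry y ↦ −y ⇒ only even powers of y.
Then, against the integer gridlines: the surface avoids every integer z-axis point in the box; the x-axis gridline crossings are at x ∈ {-1, 1}.
Finally, these observations pin down the coefficients.

2*x^2 + y^2 - 2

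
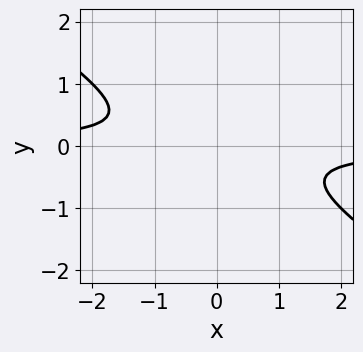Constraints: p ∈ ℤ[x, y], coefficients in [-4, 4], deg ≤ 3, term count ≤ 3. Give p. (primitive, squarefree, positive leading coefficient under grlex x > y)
2*x*y + 3*y^2 + 1

First, the degree is 2 — a generic line meets the curve in up to 2 points.
Next, from the visible intercepts: no x-intercept at any integer in the box; no y-intercept at any integer in the box.
Finally, these observations pin down the coefficients.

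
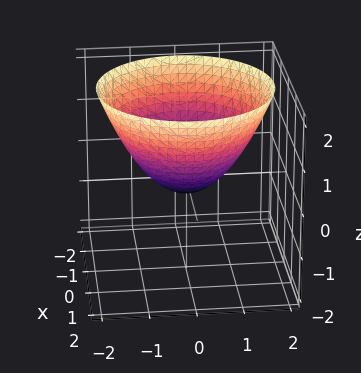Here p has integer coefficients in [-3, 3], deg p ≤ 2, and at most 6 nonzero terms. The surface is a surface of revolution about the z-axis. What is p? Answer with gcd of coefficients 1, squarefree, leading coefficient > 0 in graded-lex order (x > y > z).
(a) Degree: no degree-1 surface has this shape, so deg p = 2.
(b) Symmetries: every cross-section ⟂ z is a circle, so x, y appear only via x² + y².
(c) From the axis intercepts and sections: a circular section at z = 1 has radius between 1 and 2.
(d) Assembling these constraints gives the stated polynomial.

2*x^2 + 2*y^2 - 3*z - 1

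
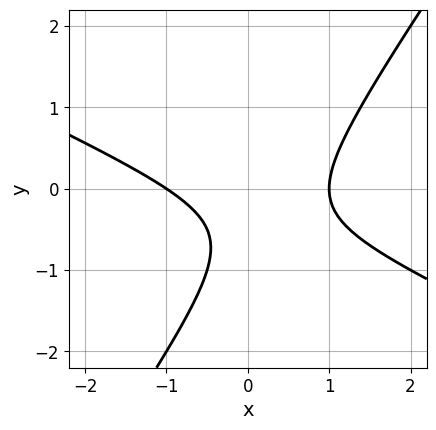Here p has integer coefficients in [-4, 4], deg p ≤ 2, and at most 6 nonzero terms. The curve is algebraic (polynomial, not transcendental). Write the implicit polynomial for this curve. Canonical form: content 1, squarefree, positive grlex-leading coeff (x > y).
(a) Degree: no degree-1 curve has this shape, so deg p = 2.
(b) From the visible intercepts: the curve avoids every integer y-axis point in the box; the x-axis gridline crossings are at x ∈ {-1, 1}.
(c) Fitting integer coefficients to these (and the overall shape) gives p.

2*x^2 + 3*x*y - 3*y^2 - 3*y - 2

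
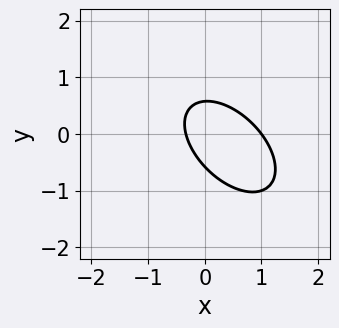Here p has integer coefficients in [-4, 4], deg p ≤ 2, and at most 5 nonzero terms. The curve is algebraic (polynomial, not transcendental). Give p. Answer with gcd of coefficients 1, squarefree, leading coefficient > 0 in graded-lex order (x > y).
3*x^2 + 3*x*y + 3*y^2 - 2*x - 1

First, the degree is 2 — the shape is more complex than any degree-1 curve.
Next, from the visible intercepts: it meets the x-axis at x = 1 (among the integer gridlines).
Finally, putting this together gives p.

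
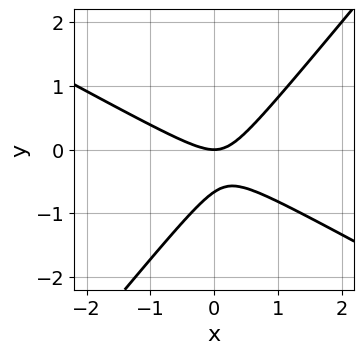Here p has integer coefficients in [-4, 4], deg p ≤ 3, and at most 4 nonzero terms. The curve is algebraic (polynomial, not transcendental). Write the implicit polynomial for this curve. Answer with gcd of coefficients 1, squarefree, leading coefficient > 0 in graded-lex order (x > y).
2*x^2 + 2*x*y - 3*y^2 - 2*y

1. deg p = 2. No degree-1 curve has this shape.
2. From the visible intercepts: one x-axis crossing is at x = 0; it meets the y-axis at y = 0 (among the integer gridlines).
3. These observations pin down the coefficients.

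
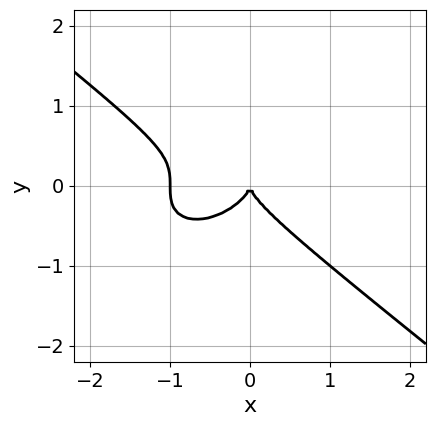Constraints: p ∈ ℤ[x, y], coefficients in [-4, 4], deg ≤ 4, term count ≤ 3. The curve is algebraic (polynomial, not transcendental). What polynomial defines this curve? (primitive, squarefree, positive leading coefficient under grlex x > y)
First, degree: a generic line meets the curve in up to 3 points, so deg p = 3.
Then, from the visible intercepts: among the integer gridlines, it crosses the x-axis at x ∈ {-1, 0}; it crosses the y-axis at the gridline y = 0.
Finally, fitting integer coefficients to these (and the overall shape) gives p.

x^3 + 2*y^3 + x^2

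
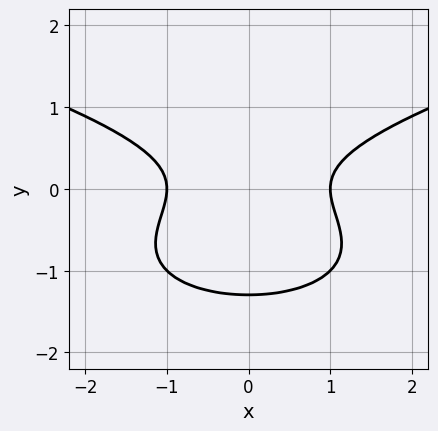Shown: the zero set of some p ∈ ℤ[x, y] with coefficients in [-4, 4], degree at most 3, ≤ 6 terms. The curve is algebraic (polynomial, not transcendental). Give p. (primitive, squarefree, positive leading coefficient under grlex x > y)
The degree is 3 — a generic line meets the curve in up to 3 points.
Symmetries: mirror symmetry x ↦ −x ⇒ only even powers of x.
From the visible intercepts: the x-axis gridline crossings are at x ∈ {-1, 1}.
Assembling these constraints gives the stated polynomial.

2*y^3 - x^2 + 2*y^2 + 1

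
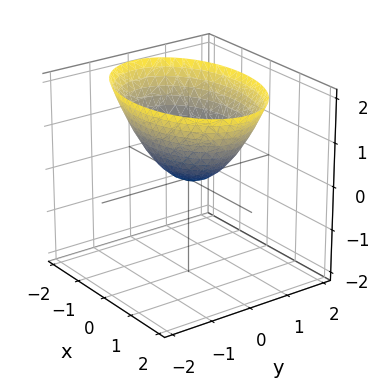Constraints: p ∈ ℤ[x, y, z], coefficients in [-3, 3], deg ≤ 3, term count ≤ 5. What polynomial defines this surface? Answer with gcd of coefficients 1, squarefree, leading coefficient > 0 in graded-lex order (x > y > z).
(a) The degree is 2 — a paraboloid; a quadric.
(b) Symmetries: the x ↦ −x reflection is a symmetry, so x appears only in even powers; mirror symmetry y ↦ −y ⇒ only even powers of y.
(c) Reading off the gridlines: it crosses the z-axis at the gridline z = 0; it meets the x-axis at x = 0 (among the integer gridlines); it meets the y-axis at y = 0 (among the integer gridlines).
(d) Together with the visible shape, these determine p as stated.

x^2 + 2*y^2 - 2*z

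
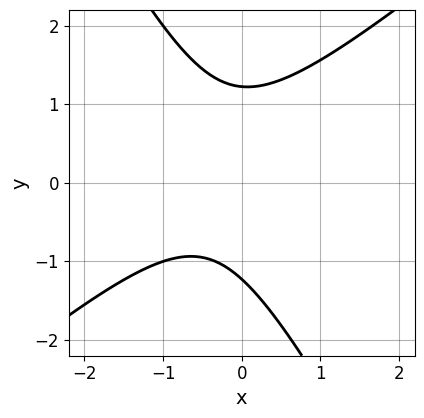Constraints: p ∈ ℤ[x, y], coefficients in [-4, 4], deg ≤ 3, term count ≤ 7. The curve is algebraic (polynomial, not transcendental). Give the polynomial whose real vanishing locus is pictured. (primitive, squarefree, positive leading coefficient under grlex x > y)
3*x^2 - 2*x*y - 2*y^2 + 2*x + 3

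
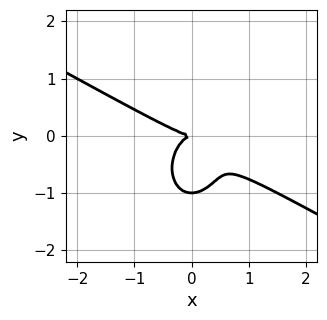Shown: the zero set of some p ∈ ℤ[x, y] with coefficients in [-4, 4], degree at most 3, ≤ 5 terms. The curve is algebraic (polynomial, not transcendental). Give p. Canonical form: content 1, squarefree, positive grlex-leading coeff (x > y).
First, deg p = 3. The shape is more complex than any degree-2 curve.
Next, from the visible intercepts: among the integer gridlines, it crosses the y-axis at y ∈ {-1, 0}; it crosses the x-axis at the gridline x = 0.
Finally, solving for integer coefficients yields p as stated.

2*x^3 + 3*x^2*y + 2*y^3 + 2*y^2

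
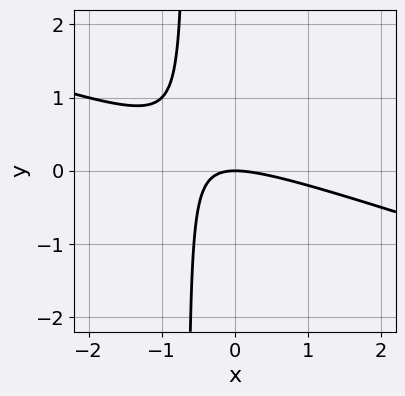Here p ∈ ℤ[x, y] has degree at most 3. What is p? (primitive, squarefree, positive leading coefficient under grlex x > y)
1. The degree is 2 — a generic line meets the curve in up to 2 points.
2. Reading off the gridlines: it crosses the x-axis at the gridline x = 0; it meets the y-axis at y = 0 (among the integer gridlines).
3. Matching integer coefficients to the picture gives p.

x^2 + 3*x*y + 2*y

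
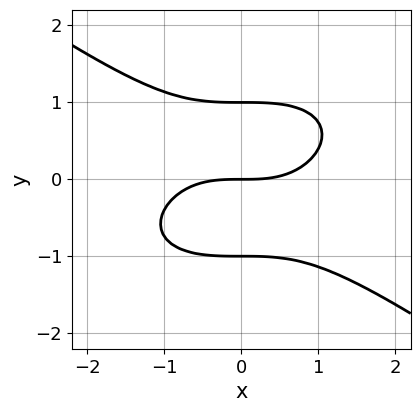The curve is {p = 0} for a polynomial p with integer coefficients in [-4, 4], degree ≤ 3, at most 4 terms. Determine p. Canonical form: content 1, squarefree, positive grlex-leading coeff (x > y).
x^3 + 3*y^3 - 3*y

1. deg p = 3.
2. Against the integer gridlines: the y-axis gridline crossings are at y ∈ {-1, 0, 1}; it crosses the x-axis at the gridline x = 0.
3. These observations pin down the coefficients.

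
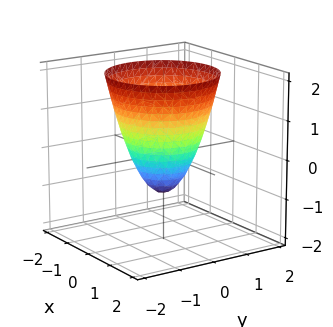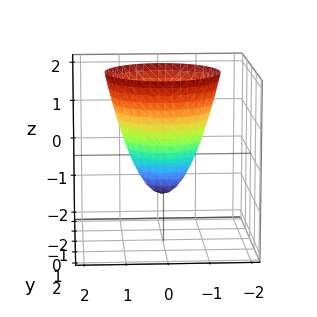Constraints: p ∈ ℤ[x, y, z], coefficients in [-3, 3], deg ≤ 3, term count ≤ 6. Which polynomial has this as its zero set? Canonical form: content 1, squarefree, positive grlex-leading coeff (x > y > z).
(a) Degree: a generic line meets the surface in up to 2 points, so deg p = 2.
(b) Symmetry: the surface is invariant under rotation about z: p = q(x² + y², z).
(c) From the visible intercepts: one z-axis crossing is at z = -1; a circular section at z = 0 has radius between 0 and 1.
(d) Fitting integer coefficients to these (and the overall shape) gives p.

3*x^2 + 3*y^2 - 2*z - 2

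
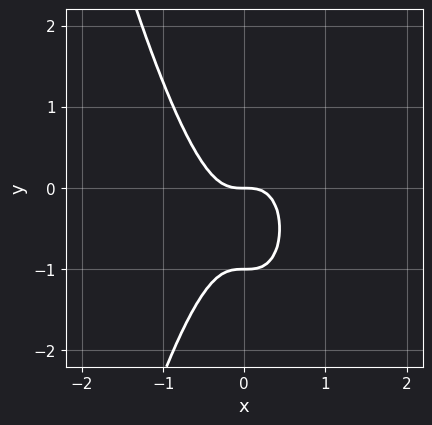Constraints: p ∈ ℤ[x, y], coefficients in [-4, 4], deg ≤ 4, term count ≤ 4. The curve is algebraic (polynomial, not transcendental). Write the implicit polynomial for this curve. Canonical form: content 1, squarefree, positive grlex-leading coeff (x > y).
(a) Degree: no degree-2 curve has this shape, so deg p = 3.
(b) Checking where it meets the axes: it meets the x-axis at x = 0 (among the integer gridlines); among the integer gridlines, it crosses the y-axis at y ∈ {-1, 0}.
(c) Together with the visible shape, these determine p as stated.

3*x^3 + y^2 + y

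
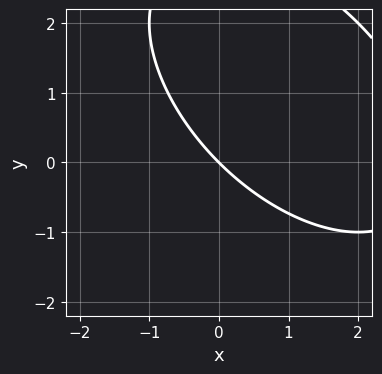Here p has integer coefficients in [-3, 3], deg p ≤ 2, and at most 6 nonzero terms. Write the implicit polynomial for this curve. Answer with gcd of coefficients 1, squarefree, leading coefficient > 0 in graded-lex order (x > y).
x^2 + x*y + y^2 - 3*x - 3*y

First, deg p = 2. A generic line meets the curve in up to 2 points.
Then, reading off the gridlines: it meets the y-axis at y = 0 (among the integer gridlines); it crosses the x-axis at the gridline x = 0.
Finally, matching integer coefficients to the picture gives p.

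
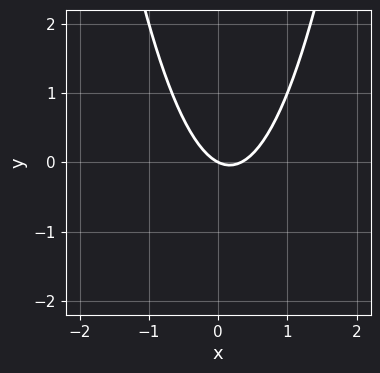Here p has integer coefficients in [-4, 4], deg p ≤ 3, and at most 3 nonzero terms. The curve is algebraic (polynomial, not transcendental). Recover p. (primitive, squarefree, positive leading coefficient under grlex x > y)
First, the degree is 2 — no degree-1 curve has this shape.
Then, from the visible intercepts: it crosses the y-axis at the gridline y = 0; one x-axis crossing is at x = 0.
Finally, solving for integer coefficients yields p as stated.

3*x^2 - x - 2*y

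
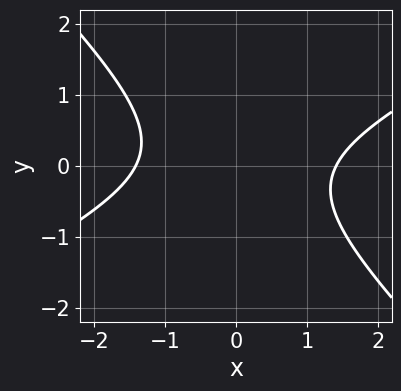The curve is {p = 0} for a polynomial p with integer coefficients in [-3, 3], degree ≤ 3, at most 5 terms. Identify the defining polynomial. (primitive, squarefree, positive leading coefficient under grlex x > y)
x^2 - x*y - 2*y^2 - 2

(a) Degree: the shape is more complex than any degree-1 curve, so deg p = 2.
(b) Reading off the gridlines: it misses every integer gridline on the y-axis.
(c) Together with the visible shape, these determine p as stated.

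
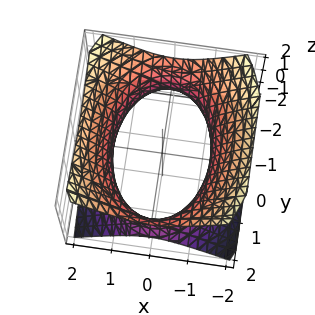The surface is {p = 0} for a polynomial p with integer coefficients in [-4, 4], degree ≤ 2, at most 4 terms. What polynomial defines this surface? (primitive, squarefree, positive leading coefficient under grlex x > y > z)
(a) The degree is 2 — an hourglass — one-sheet hyperboloid; a quadric.
(b) Symmetries: it's symmetric under z → −z, forcing even powers of z; mirror symmetry x ↦ −x ⇒ only even powers of x; the y ↦ −y reflection is a symmetry, so y appears only in even powers.
(c) Reading off the gridlines: no z-intercept at any integer in the box.
(d) Fitting integer coefficients to these (and the overall shape) gives p.

2*x^2 + y^2 - 2*z^2 - 3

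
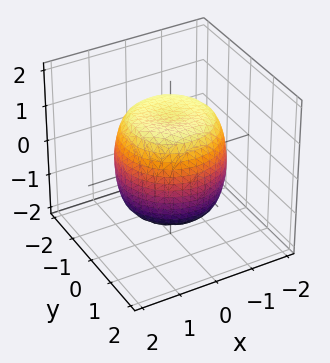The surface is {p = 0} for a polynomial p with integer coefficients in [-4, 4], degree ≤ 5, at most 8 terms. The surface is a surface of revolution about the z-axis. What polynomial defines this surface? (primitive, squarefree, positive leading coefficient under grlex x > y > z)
1. Degree: a generic line meets the surface in up to 4 points, so deg p = 4.
2. By symmetry, every cross-section ⟂ z is a circle, so x, y appear only via x² + y².
3. From the visible intercepts: a circular section at z = 1 has radius between 1 and 2.
4. Solving for integer coefficients yields p as stated.

2*x^4 + 4*x^2*y^2 + 2*y^4 - 2*x^2 - 2*y^2 + 2*z^2 - 3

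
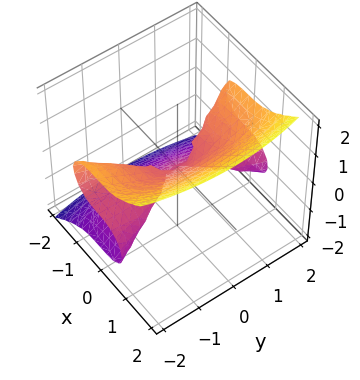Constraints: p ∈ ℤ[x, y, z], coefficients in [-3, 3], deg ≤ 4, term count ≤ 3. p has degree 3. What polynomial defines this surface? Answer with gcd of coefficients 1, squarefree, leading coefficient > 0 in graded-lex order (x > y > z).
3*x^3 + y^2*z - 3*z^3

(a) Degree: the shape is more complex than any degree-2 surface, so deg p = 3.
(b) From the axis intercepts and sections: it meets the x-axis at x = 0 (among the integer gridlines); it meets the z-axis at z = 0 (among the integer gridlines).
(c) Solving for integer coefficients yields p as stated. Check: (0, 2, 0) on the y-axis lies on the surface, and p(0, 2, 0) = 0. ✓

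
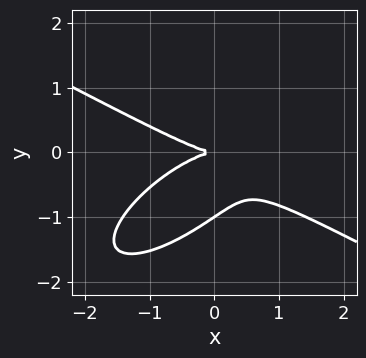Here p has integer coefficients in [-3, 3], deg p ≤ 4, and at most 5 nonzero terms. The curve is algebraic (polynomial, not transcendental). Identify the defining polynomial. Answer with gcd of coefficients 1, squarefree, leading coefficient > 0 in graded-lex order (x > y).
x^3 - 2*x*y^2 + 3*y^3 + 3*y^2

1. The degree is 3 — no degree-2 curve has this shape.
2. Observable constraints: the y-axis gridline crossings are at y ∈ {-1, 0}; it meets the x-axis at x = 0 (among the integer gridlines).
3. The integer polynomial consistent with all of this is the stated p.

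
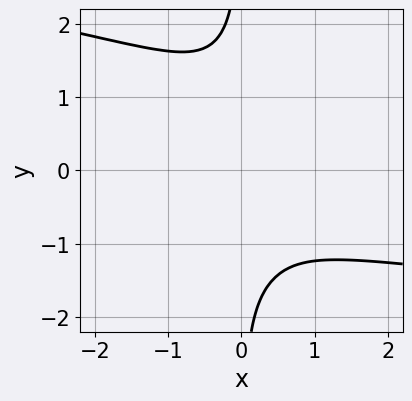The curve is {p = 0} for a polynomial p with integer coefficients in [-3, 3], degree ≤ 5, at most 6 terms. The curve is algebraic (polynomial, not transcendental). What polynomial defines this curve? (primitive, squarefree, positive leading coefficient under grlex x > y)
First, degree: no degree-3 curve has this shape, so deg p = 4.
Then, observable constraints: no x-intercept at any integer in the box; the curve avoids every integer y-axis point in the box.
Finally, assembling these constraints gives the stated polynomial.

2*x*y^3 + x^2*y + 3*x^2 - x + 3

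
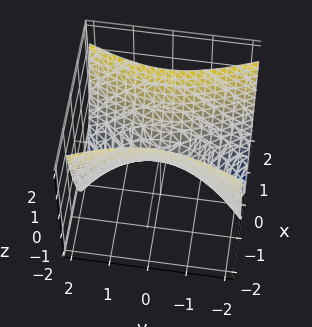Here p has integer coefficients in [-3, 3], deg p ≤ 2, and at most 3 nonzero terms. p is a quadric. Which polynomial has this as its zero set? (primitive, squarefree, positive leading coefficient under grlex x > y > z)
3*x^2 - y^2 - 2*z

deg p = 2. A hyperbolic paraboloid; a quadric.
Symmetries: mirror symmetry y ↦ −y ⇒ only even powers of y; the x ↦ −x reflection is a symmetry, so x appears only in even powers.
Reading off the gridlines: one x-axis crossing is at x = 0; it crosses the z-axis at the gridline z = 0; it crosses the y-axis at the gridline y = 0.
Assembling these constraints gives the stated polynomial.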